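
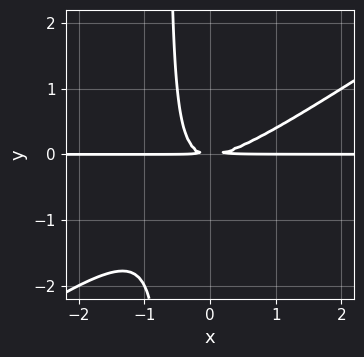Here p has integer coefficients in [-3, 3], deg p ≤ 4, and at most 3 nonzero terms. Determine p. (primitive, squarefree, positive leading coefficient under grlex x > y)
First, the degree is 3 — a generic line meets the curve in up to 3 points.
Then, reading off the gridlines: the visible x-axis segment lies entirely on the curve.
Finally, assembling these constraints gives the stated polynomial.

2*x^2*y - 3*x*y^2 - 2*y^2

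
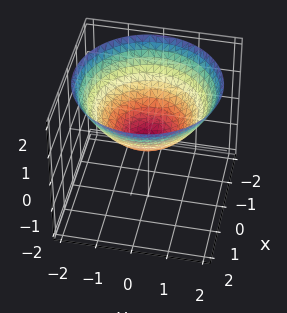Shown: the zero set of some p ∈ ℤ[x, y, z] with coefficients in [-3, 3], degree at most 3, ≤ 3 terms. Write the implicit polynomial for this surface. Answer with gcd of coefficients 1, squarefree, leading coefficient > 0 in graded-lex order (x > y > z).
x^2 + y^2 - 2*z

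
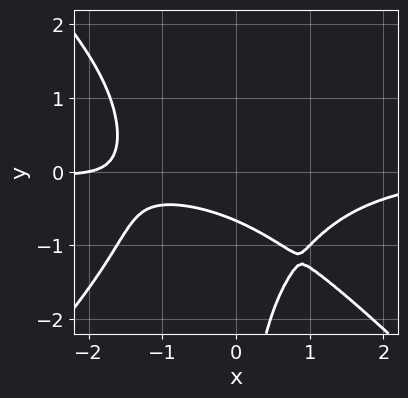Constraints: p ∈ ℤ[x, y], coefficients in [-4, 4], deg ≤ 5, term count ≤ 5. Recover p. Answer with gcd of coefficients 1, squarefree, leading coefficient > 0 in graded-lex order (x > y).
(a) The degree is 4 — the shape is more complex than any degree-3 curve.
(b) Checking where it meets the axes: one x-axis crossing is at x = -2.
(c) Together with the visible shape, these determine p as stated.

x^3*y - x*y^3 + x + 3*y + 2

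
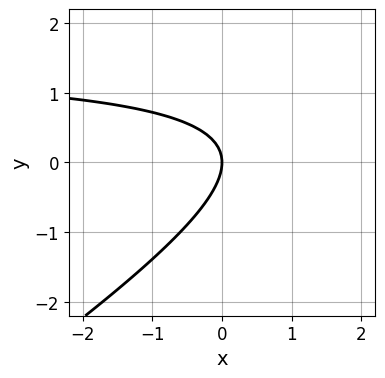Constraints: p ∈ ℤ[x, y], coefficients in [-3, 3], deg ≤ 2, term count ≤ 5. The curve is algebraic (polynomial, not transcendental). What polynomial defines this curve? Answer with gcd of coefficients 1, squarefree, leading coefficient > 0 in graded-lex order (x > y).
2*x*y - 3*y^2 - 3*x

Degree: no degree-1 curve has this shape, so deg p = 2.
From the axis intercepts and sections: it crosses the y-axis at the gridline y = 0; it crosses the x-axis at the gridline x = 0.
Fitting integer coefficients to these (and the overall shape) gives p.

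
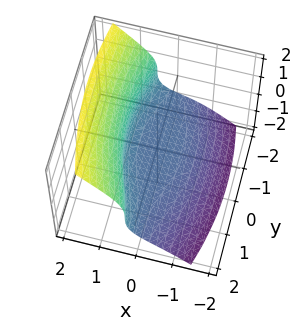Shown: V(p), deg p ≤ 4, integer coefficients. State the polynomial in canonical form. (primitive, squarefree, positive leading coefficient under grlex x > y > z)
The degree is 3 — a generic line meets the surface in up to 3 points.
Observable constraints: it meets the z-axis at z = -1 (among the integer gridlines); no y-intercept at any integer in the box.
Solving for integer coefficients yields p as stated.

3*x^3 + x*y^2 - 2*z^3 + x*y - 2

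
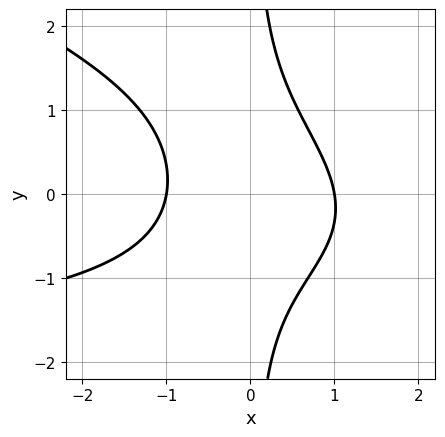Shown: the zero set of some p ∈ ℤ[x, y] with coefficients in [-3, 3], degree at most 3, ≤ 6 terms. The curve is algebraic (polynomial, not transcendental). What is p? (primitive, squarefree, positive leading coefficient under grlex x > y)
(a) The degree is 3 — the shape is more complex than any degree-2 curve.
(b) Checking where it meets the axes: among the integer gridlines, it crosses the x-axis at x ∈ {-1, 1}; it misses every integer gridline on the y-axis.
(c) Fitting integer coefficients to these (and the overall shape) gives p.

x^2*y + 3*x*y^2 + 3*x^2 - 3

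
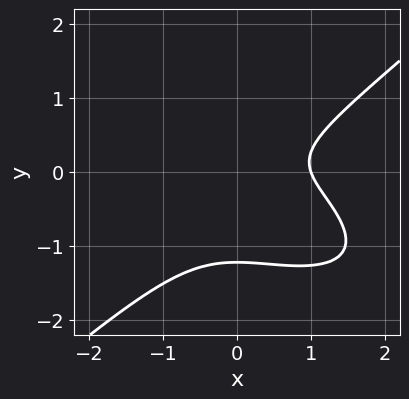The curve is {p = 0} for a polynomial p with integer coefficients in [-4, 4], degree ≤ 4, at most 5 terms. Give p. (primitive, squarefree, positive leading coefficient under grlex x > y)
x^3 + x^2*y - 3*y^3 - 3*y^2 - 1

(a) deg p = 3. No degree-2 curve has this shape.
(b) Against the integer gridlines: it crosses the x-axis at the gridline x = 1.
(c) These observations pin down the coefficients.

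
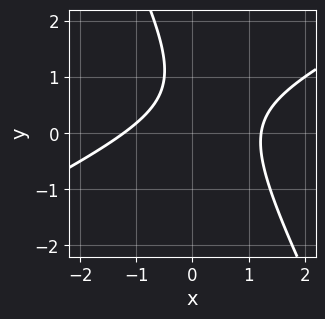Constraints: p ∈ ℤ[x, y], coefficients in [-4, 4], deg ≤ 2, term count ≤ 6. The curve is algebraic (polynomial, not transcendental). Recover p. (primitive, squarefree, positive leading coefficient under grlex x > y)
2*x^2 - 3*x*y - 2*y^2 + 3*y - 3

deg p = 2.
Against the integer gridlines: the curve avoids every integer y-axis point in the box.
Putting this together gives p.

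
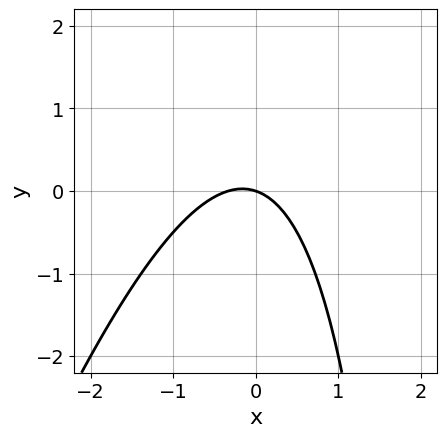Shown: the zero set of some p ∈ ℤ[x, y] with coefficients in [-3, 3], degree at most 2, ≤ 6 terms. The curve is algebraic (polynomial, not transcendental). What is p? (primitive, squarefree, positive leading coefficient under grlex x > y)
1. The degree is 2 — no degree-1 curve has this shape.
2. Observable constraints: one x-axis crossing is at x = 0; it meets the y-axis at y = 0 (among the integer gridlines).
3. These observations pin down the coefficients.

3*x^2 - x*y + x + 3*y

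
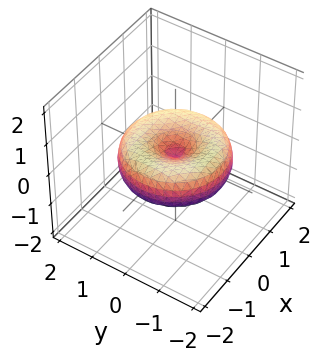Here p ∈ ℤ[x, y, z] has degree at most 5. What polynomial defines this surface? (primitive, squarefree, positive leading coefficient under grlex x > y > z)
x^4 + 2*x^2*y^2 + y^4 - 2*x^2 - 2*y^2 + 3*z^2

1. deg p = 4. No degree-3 surface has this shape.
2. By symmetry, every cross-section ⟂ z is a circle, so x, y appear only via x² + y².
3. Checking where it meets the axes: one x-axis crossing is at x = 0; one z-axis crossing is at z = 0; a circular section at z = 0 has radius between 1 and 2; it crosses the y-axis at the gridline y = 0.
4. Fitting integer coefficients to these (and the overall shape) gives p.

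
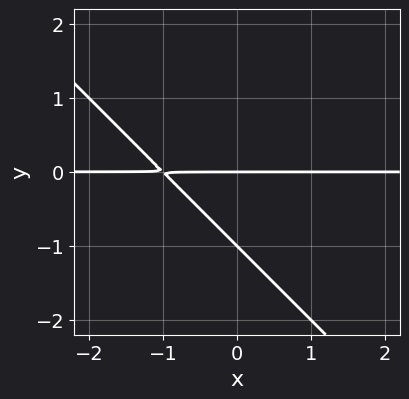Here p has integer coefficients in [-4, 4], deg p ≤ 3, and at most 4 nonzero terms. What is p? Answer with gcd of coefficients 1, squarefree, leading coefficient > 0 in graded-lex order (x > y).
x*y + y^2 + y

1. Degree: no degree-1 curve has this shape, so deg p = 2.
2. Checking where it meets the axes: the visible x-axis segment lies entirely on the curve; among the integer gridlines, it crosses the y-axis at y ∈ {-1, 0}.
3. Solving for integer coefficients yields p as stated.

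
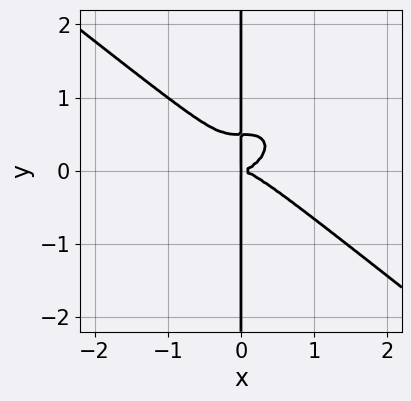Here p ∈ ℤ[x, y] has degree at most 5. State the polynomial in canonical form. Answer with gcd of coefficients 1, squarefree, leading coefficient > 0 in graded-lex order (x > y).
1. Degree: no degree-3 curve has this shape, so deg p = 4.
2. Reading off the gridlines: the visible y-axis segment lies entirely on the curve.
3. Assembling these constraints gives the stated polynomial.

x^4 + 2*x*y^3 - x*y^2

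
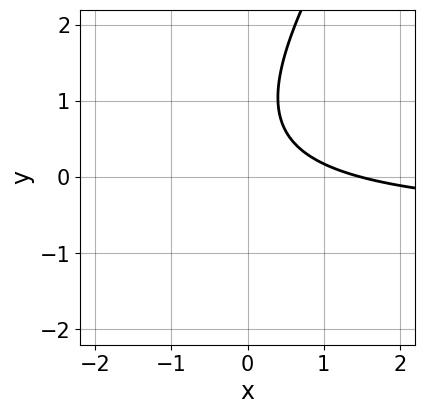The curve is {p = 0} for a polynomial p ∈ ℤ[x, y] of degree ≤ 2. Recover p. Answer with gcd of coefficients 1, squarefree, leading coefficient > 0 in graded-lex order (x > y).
3*x*y - 2*y^2 + 2*x + 3*y - 3

(a) The degree is 2 — the shape is more complex than any degree-1 curve.
(b) Reading off the gridlines: no y-intercept at any integer in the box.
(c) Assembling these constraints gives the stated polynomial.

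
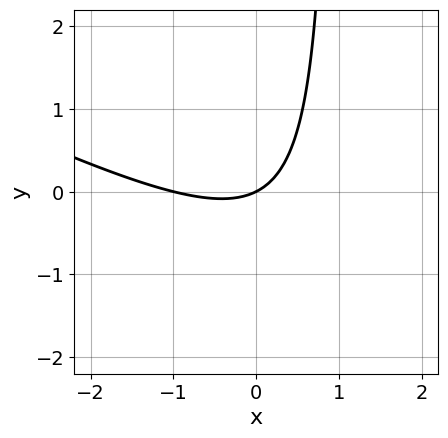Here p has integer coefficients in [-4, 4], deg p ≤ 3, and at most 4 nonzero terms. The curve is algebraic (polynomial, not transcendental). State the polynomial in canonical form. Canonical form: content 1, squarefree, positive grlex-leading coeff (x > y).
x^2 + 2*x*y + x - 2*y

(a) Degree: no degree-1 curve has this shape, so deg p = 2.
(b) Against the integer gridlines: among the integer gridlines, it crosses the x-axis at x ∈ {-1, 0}; it meets the y-axis at y = 0 (among the integer gridlines).
(c) Together with the visible shape, these determine p as stated.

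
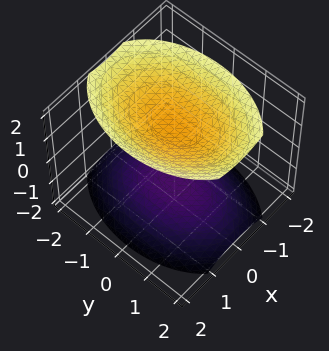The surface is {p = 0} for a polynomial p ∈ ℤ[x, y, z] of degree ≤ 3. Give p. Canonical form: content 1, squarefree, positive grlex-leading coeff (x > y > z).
First, I count 2 distinct pieces. They look like related sheets of one shape, so recover p as a whole.
Then, the degree is 2 — two sheets facing apart; a quadric.
Then, symmetries: it's symmetric under z → −z, forcing even powers of z; mirror symmetry x ↦ −x ⇒ only even powers of x; the y ↦ −y reflection is a symmetry, so y appears only in even powers.
Then, from the visible intercepts: it misses every integer gridline on the y-axis; the surface avoids every integer x-axis point in the box.
Finally, fitting integer coefficients to these (and the overall shape) gives p.

2*x^2 + y^2 - 2*z^2 + 3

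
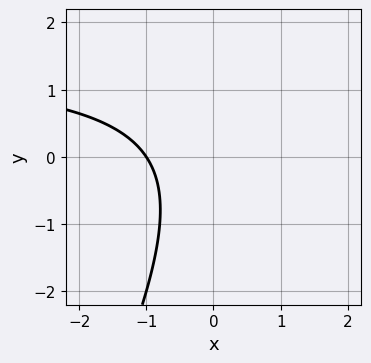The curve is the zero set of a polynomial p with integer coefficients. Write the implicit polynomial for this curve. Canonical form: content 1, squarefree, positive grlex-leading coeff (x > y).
2*x*y - y^2 - 3*x - 3

1. The degree is 2 — a generic line meets the curve in up to 2 points.
2. From the axis intercepts and sections: no y-intercept at any integer in the box; it crosses the x-axis at the gridline x = -1.
3. Assembling these constraints gives the stated polynomial.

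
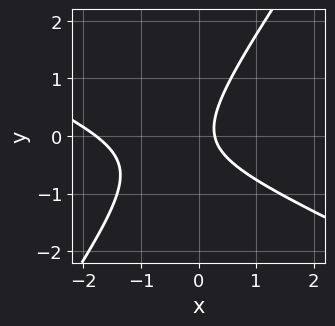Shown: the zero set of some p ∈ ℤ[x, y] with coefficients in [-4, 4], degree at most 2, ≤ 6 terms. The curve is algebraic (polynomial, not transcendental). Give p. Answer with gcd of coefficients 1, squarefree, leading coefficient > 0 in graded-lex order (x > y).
2*x^2 + 3*x*y - 3*y^2 + 3*x - 1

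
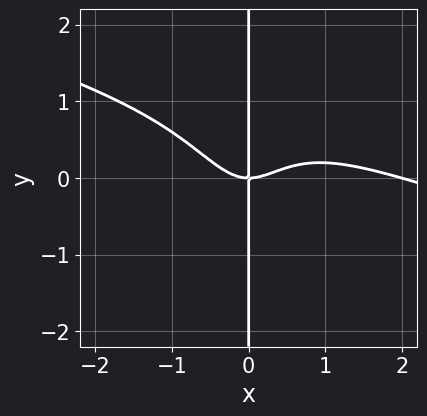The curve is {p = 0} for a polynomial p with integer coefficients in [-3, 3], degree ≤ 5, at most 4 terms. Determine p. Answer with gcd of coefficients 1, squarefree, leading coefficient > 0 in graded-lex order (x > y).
x^4 + 3*x^3*y - 2*x^3 + 2*x*y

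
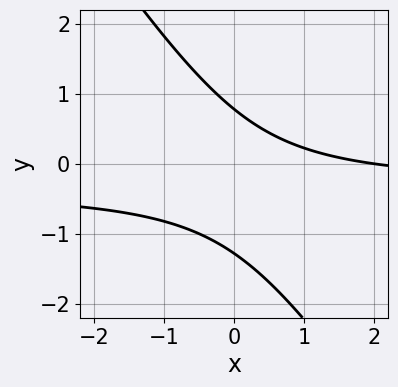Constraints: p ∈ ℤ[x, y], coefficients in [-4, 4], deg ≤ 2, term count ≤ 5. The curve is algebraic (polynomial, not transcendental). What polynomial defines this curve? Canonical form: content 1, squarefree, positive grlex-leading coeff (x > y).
3*x*y + 2*y^2 + x + y - 2

First, the degree is 2 — no degree-1 curve has this shape.
Then, from the visible intercepts: one x-axis crossing is at x = 2.
Finally, putting this together gives p.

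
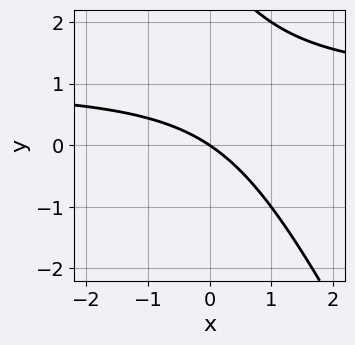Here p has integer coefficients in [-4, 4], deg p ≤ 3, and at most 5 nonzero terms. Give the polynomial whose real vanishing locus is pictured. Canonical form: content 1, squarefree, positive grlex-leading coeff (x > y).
1. Degree: the shape is more complex than any degree-1 curve, so deg p = 2.
2. Against the integer gridlines: one x-axis crossing is at x = 0; it meets the y-axis at y = 0 (among the integer gridlines).
3. Fitting integer coefficients to these (and the overall shape) gives p.

2*x*y + y^2 - 2*x - 3*y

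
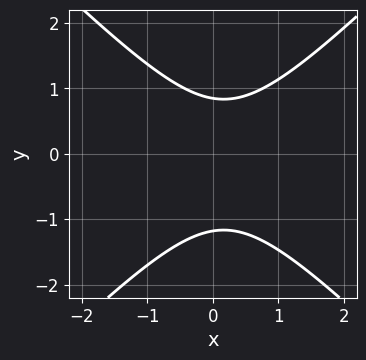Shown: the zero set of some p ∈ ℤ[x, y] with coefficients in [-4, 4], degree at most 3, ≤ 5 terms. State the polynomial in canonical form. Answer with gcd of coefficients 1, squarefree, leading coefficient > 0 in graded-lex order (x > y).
3*x^2 - 3*y^2 - x - y + 3

(a) deg p = 2. A generic line meets the curve in up to 2 points.
(b) Against the integer gridlines: it misses every integer gridline on the x-axis.
(c) Solving for integer coefficients yields p as stated.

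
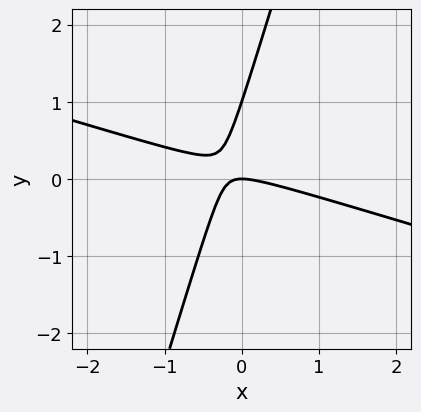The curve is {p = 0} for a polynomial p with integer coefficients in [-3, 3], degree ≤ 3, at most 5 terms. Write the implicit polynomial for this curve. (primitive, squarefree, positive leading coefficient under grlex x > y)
The degree is 2 — the shape is more complex than any degree-1 curve.
Reading off the gridlines: among the integer gridlines, it crosses the y-axis at y ∈ {0, 1}; it meets the x-axis at x = 0 (among the integer gridlines).
Fitting integer coefficients to these (and the overall shape) gives p.

x^2 + 3*x*y - y^2 + y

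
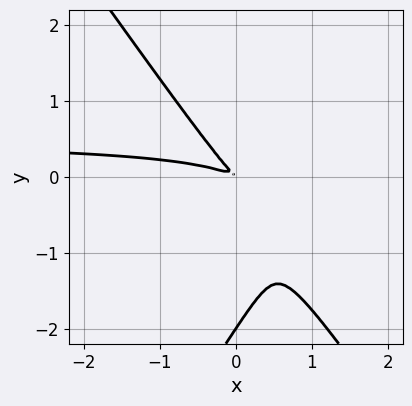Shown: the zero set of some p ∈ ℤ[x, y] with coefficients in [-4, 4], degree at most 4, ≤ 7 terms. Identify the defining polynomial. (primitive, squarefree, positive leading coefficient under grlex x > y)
2*x^2*y - y^3 - x^2 - 3*x*y - 2*y^2

(a) deg p = 3. No degree-2 curve has this shape.
(b) Reading off the gridlines: it crosses the y-axis at the gridline y = -2.
(c) Assembling these constraints gives the stated polynomial.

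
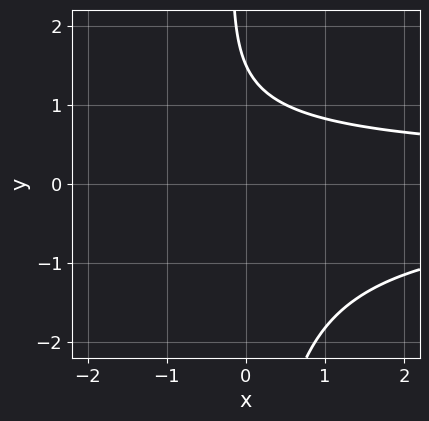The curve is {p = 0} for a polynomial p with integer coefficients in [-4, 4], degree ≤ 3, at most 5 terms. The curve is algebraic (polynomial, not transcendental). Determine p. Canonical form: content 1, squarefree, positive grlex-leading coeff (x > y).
First, degree: the shape is more complex than any degree-2 curve, so deg p = 3.
Then, reading off the gridlines: the curve avoids every integer x-axis point in the box.
Finally, solving for integer coefficients yields p as stated.

2*x*y^2 + 2*y - 3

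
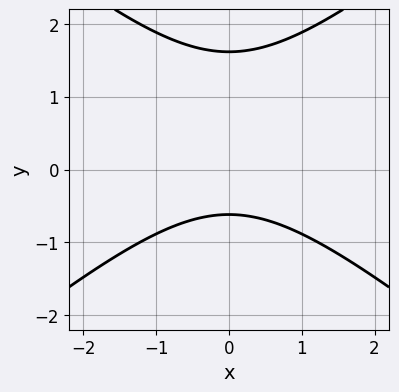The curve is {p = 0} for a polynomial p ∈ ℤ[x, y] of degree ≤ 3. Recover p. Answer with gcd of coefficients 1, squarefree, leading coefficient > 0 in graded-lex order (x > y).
2*x^2 - 3*y^2 + 3*y + 3

First, deg p = 2. No degree-1 curve has this shape.
Then, symmetries: the x ↦ −x reflection is a symmetry, so x appears only in even powers.
Next, against the integer gridlines: the curve avoids every integer x-axis point in the box.
Finally, fitting integer coefficients to these (and the overall shape) gives p.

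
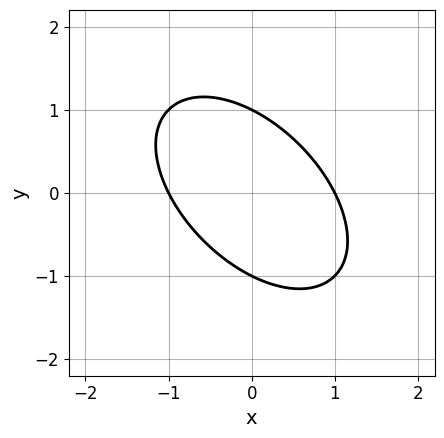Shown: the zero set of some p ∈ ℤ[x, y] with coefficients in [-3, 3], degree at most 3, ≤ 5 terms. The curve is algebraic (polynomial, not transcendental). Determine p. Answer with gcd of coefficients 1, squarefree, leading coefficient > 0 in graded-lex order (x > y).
1. The degree is 2 — a generic line meets the curve in up to 2 points.
2. From the visible intercepts: among the integer gridlines, it crosses the x-axis at x ∈ {-1, 1}; the y-axis gridline crossings are at y ∈ {-1, 1}.
3. These observations pin down the coefficients.

x^2 + x*y + y^2 - 1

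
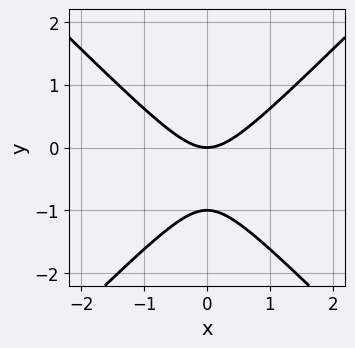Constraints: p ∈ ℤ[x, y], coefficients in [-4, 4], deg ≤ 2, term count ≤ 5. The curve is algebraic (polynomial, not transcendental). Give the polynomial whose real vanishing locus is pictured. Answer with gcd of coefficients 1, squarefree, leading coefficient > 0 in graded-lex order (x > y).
First, deg p = 2. The shape is more complex than any degree-1 curve.
Next, symmetries: it's symmetric under x → −x, forcing even powers of x.
Next, from the axis intercepts and sections: it meets the x-axis at x = 0 (among the integer gridlines); among the integer gridlines, it crosses the y-axis at y ∈ {-1, 0}.
Finally, assembling these constraints gives the stated polynomial.

x^2 - y^2 - y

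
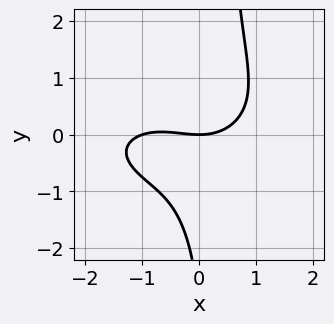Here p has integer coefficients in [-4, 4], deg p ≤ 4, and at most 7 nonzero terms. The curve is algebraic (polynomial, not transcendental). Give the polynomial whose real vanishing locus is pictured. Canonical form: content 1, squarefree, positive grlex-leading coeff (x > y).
(a) The degree is 3 — the shape is more complex than any degree-2 curve.
(b) Against the integer gridlines: it meets the y-axis at y = 0 (among the integer gridlines); among the integer gridlines, it crosses the x-axis at x ∈ {-1, 0}.
(c) Fitting integer coefficients to these (and the overall shape) gives p.

x^3 + 3*x*y^2 + x^2 - y^2 - 3*y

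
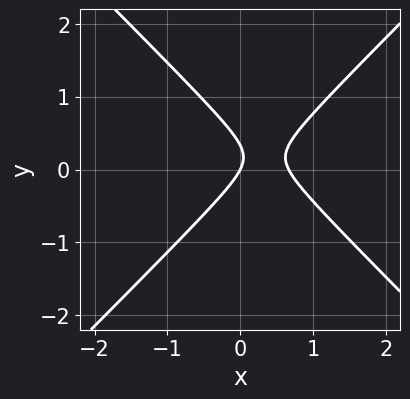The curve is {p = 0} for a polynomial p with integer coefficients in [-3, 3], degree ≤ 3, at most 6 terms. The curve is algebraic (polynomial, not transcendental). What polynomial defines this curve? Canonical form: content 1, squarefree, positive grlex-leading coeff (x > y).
(a) Degree: no degree-1 curve has this shape, so deg p = 2.
(b) Checking where it meets the axes: one y-axis crossing is at y = 0; it crosses the x-axis at the gridline x = 0.
(c) These observations pin down the coefficients.

3*x^2 - 3*y^2 - 2*x + y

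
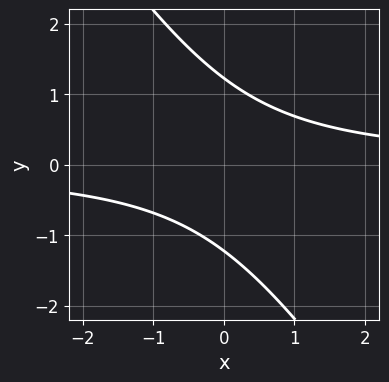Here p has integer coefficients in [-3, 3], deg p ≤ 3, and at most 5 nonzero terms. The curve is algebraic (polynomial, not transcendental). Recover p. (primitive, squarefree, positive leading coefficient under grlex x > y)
(a) The degree is 2 — a generic line meets the curve in up to 2 points.
(b) From the visible intercepts: the curve avoids every integer x-axis point in the box.
(c) The integer polynomial consistent with all of this is the stated p.

3*x*y + 2*y^2 - 3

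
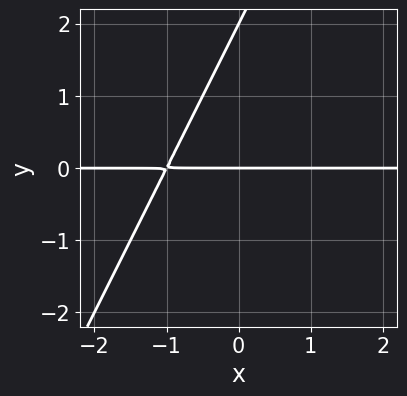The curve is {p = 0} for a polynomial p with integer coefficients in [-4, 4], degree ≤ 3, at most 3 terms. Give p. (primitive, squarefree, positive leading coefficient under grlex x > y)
2*x*y - y^2 + 2*y

1. The degree is 2 — no degree-1 curve has this shape.
2. Checking where it meets the axes: the y-axis gridline crossings are at y ∈ {0, 2}; every point of the x-axis in the box is on the curve.
3. These observations pin down the coefficients.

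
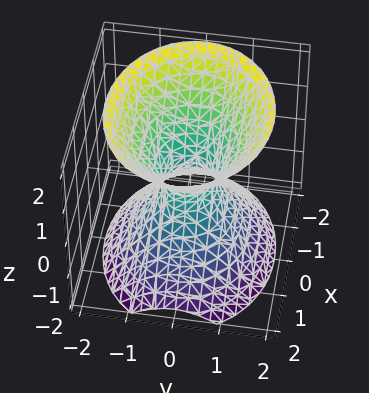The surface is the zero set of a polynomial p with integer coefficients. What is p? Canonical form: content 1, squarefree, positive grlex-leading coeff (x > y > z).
1. The degree is 2 — one connected sheet with a waist; a quadric.
2. Symmetries: the x ↦ −x reflection is a symmetry, so x appears only in even powers; the z ↦ −z reflection is a symmetry, so z appears only in even powers; it's symmetric under y → −y, forcing even powers of y.
3. Reading off the gridlines: no z-intercept at any integer in the box.
4. The integer polynomial consistent with all of this is the stated p.

2*x^2 + 3*y^2 - 2*z^2 - 1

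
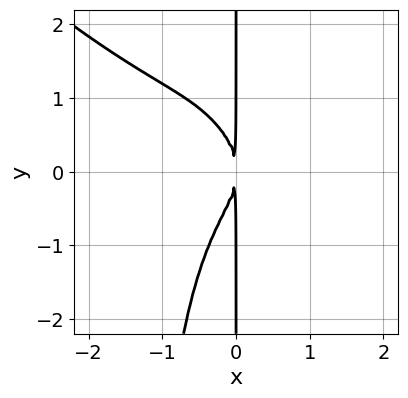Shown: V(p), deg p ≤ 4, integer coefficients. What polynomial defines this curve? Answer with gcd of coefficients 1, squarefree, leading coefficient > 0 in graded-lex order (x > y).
First, the degree is 4 — no degree-3 curve has this shape.
Next, against the integer gridlines: every point of the y-axis in the box is on the curve.
Finally, fitting integer coefficients to these (and the overall shape) gives p.

2*x^4 + 3*x^3*y + x^2*y^2 + 2*x*y^2 + 3*x^2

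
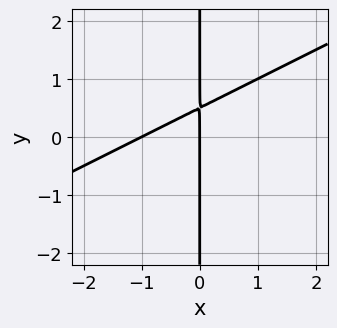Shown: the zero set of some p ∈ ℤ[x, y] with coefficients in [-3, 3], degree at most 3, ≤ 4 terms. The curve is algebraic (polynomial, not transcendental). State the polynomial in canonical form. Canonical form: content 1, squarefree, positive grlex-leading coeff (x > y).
x^2 - 2*x*y + x

(a) The degree is 2 — the shape is more complex than any degree-1 curve.
(b) Against the integer gridlines: the visible y-axis segment lies entirely on the curve; the x-axis gridline crossings are at x ∈ {-1, 0}.
(c) Putting this together gives p.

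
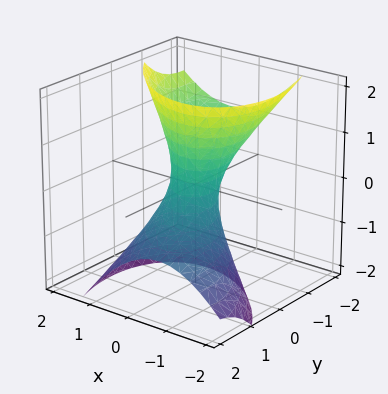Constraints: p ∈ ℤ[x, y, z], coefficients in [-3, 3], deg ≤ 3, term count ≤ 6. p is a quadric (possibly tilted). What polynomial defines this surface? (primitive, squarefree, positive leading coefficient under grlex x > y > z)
The degree is 2 — the shape is more complex than any degree-1 surface.
Observable constraints: no z-intercept at any integer in the box.
Fitting integer coefficients to these (and the overall shape) gives p.

3*x^2 + 2*x*y + 2*y^2 + 3*y*z - z^2 - 1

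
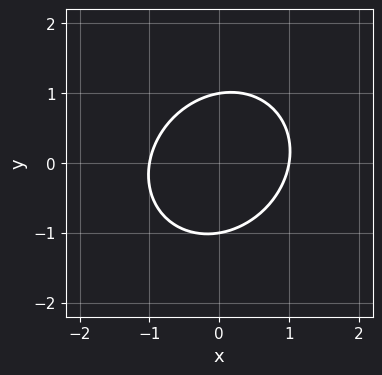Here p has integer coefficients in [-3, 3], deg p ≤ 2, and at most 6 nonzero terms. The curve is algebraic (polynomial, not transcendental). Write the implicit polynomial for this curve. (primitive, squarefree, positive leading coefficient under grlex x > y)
3*x^2 - x*y + 3*y^2 - 3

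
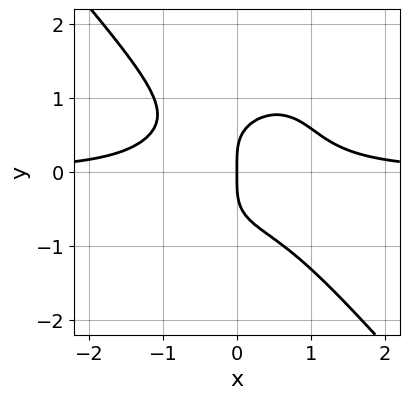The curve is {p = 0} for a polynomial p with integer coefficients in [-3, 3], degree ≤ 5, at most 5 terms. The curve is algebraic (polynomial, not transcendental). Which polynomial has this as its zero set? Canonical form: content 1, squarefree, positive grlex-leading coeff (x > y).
3*x^3*y + 2*y^4 - 2*x

First, degree: the shape is more complex than any degree-3 curve, so deg p = 4.
Then, from the axis intercepts and sections: it meets the x-axis at x = 0 (among the integer gridlines); it crosses the y-axis at the gridline y = 0.
Finally, the integer polynomial consistent with all of this is the stated p.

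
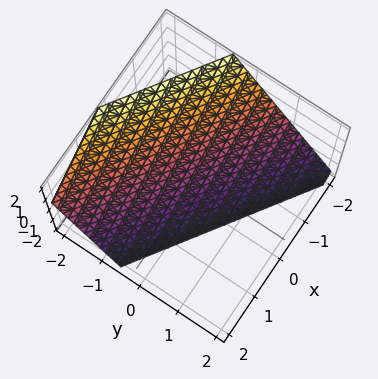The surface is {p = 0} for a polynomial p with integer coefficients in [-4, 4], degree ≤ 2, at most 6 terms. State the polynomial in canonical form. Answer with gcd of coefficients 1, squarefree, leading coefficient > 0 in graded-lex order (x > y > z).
2*x + 3*y + 2*z + 2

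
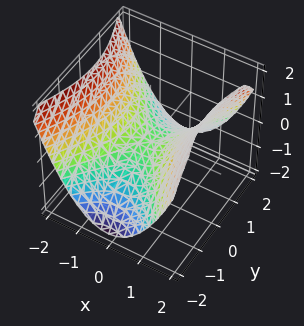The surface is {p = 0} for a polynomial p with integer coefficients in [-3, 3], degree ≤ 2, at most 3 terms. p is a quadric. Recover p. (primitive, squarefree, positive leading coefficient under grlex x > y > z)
2*x^2 - y^2 - 3*z

First, degree: a saddle surface; a quadric, so deg p = 2.
Then, symmetries: the y ↦ −y reflection is a symmetry, so y appears only in even powers; it's symmetric under x → −x, forcing even powers of x.
Next, against the integer gridlines: one y-axis crossing is at y = 0; one z-axis crossing is at z = 0; it meets the x-axis at x = 0 (among the integer gridlines).
Finally, assembling these constraints gives the stated polynomial.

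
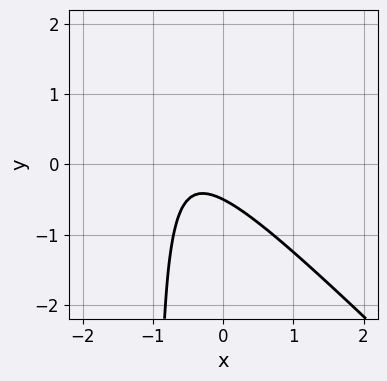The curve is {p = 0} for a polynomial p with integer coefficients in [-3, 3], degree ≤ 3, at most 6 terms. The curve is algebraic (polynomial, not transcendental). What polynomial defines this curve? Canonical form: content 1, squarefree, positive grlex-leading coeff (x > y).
2*x^2 + 2*x*y + 2*x + 2*y + 1

The degree is 2 — the shape is more complex than any degree-1 curve.
From the axis intercepts and sections: no x-intercept at any integer in the box.
These observations pin down the coefficients.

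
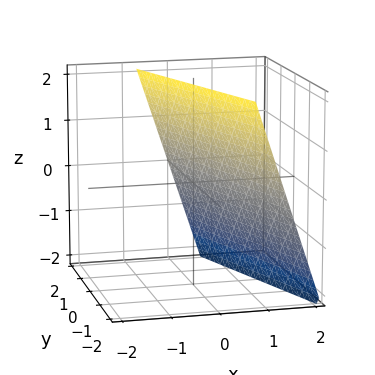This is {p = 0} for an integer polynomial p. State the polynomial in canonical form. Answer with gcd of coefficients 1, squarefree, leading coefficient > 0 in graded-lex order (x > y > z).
First, the degree is 1 — the surface is flat (a plane).
Next, reading off the gridlines: it meets the z-axis at z = 2 (among the integer gridlines); one y-axis crossing is at y = 2.
Finally, assembling these constraints gives the stated polynomial.

3*x + y + z - 2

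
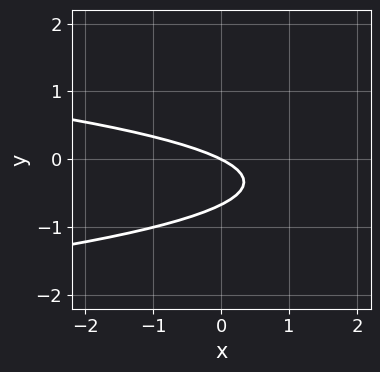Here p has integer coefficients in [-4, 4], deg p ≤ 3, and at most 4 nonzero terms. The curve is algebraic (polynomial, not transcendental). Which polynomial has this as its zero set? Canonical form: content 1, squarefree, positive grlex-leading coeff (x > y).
1. deg p = 2. The shape is more complex than any degree-1 curve.
2. Checking where it meets the axes: it meets the y-axis at y = 0 (among the integer gridlines); it meets the x-axis at x = 0 (among the integer gridlines).
3. Assembling these constraints gives the stated polynomial.

3*y^2 + x + 2*y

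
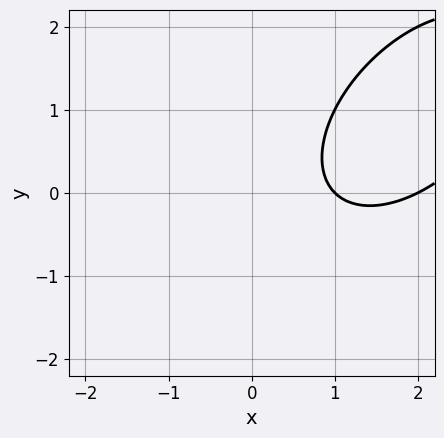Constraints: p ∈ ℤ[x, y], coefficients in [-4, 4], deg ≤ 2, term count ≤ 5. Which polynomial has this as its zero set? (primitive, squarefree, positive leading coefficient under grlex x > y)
1. Degree: the shape is more complex than any degree-1 curve, so deg p = 2.
2. From the axis intercepts and sections: the curve avoids every integer y-axis point in the box; the x-axis gridline crossings are at x ∈ {1, 2}.
3. Matching integer coefficients to the picture gives p.

x^2 - x*y + y^2 - 3*x + 2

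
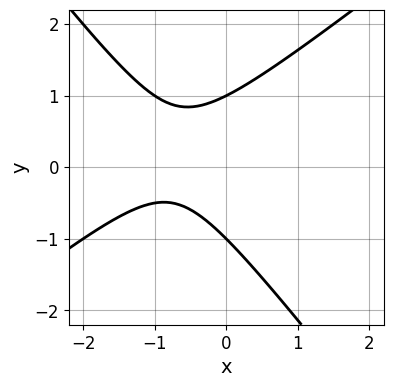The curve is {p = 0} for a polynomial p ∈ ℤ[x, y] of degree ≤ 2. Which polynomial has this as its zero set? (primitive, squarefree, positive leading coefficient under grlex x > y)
2*x^2 - x*y - 2*y^2 + 3*x + 2

Degree: the shape is more complex than any degree-1 curve, so deg p = 2.
From the axis intercepts and sections: the curve avoids every integer x-axis point in the box; among the integer gridlines, it crosses the y-axis at y ∈ {-1, 1}.
Solving for integer coefficients yields p as stated.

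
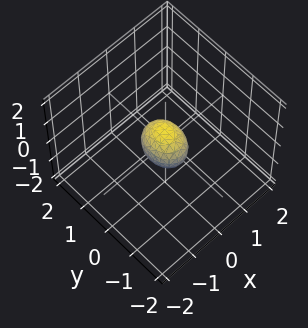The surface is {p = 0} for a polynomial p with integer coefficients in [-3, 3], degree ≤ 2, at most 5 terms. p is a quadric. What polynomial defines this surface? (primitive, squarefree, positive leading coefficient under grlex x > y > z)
3*x^2 + 2*y^2 + 2*z^2 - 1

First, the degree is 2 — bounded and convex; a quadric.
Then, symmetries: mirror symmetry x ↦ −x ⇒ only even powers of x; the y ↦ −y reflection is a symmetry, so y appears only in even powers; the z ↦ −z reflection is a symmetry, so z appears only in even powers.
Finally, matching integer coefficients to the picture gives p.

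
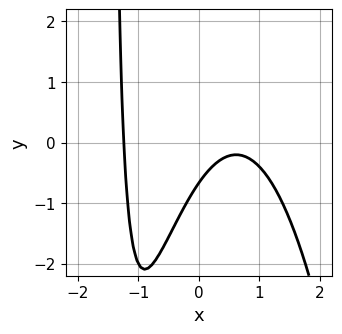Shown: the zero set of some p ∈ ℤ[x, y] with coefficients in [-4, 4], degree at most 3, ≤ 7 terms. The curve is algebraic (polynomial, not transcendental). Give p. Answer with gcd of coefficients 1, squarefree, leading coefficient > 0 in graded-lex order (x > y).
3*x^3 + 2*x*y - 3*x + 3*y + 2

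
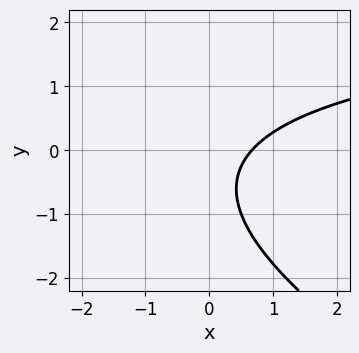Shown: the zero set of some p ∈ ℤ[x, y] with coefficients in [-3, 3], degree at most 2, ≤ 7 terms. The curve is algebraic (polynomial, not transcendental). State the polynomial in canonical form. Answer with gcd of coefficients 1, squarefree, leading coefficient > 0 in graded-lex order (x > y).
(a) The degree is 2 — a generic line meets the curve in up to 2 points.
(b) Against the integer gridlines: the curve avoids every integer y-axis point in the box.
(c) Putting this together gives p.

x*y + 2*y^2 - 3*x + 2*y + 2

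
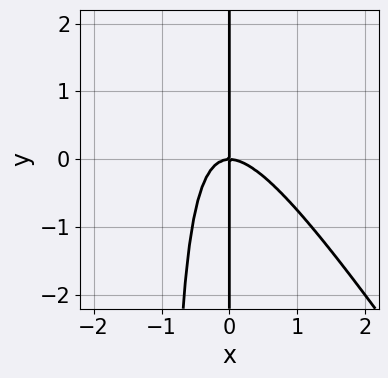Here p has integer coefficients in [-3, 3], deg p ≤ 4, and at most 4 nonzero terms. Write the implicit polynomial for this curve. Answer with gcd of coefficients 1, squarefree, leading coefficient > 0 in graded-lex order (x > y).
First, deg p = 3. The shape is more complex than any degree-2 curve.
Next, from the visible intercepts: the visible y-axis segment lies entirely on the curve; it crosses the x-axis at the gridline x = 0.
Finally, putting this together gives p.

3*x^3 + 2*x^2*y + 2*x*y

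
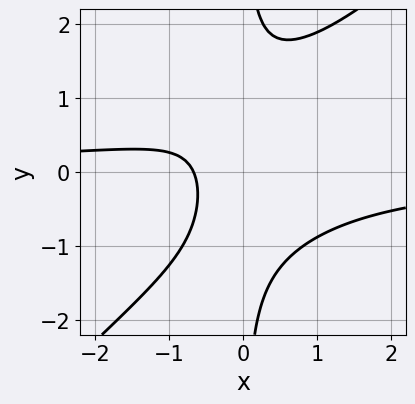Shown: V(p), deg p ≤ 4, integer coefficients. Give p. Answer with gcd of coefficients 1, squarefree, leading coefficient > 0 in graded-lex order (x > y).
3*x^2*y - 3*x*y^2 + 3*x + 2

(a) Degree: a generic line meets the curve in up to 3 points, so deg p = 3.
(b) Against the integer gridlines: it misses every integer gridline on the y-axis.
(c) Solving for integer coefficients yields p as stated.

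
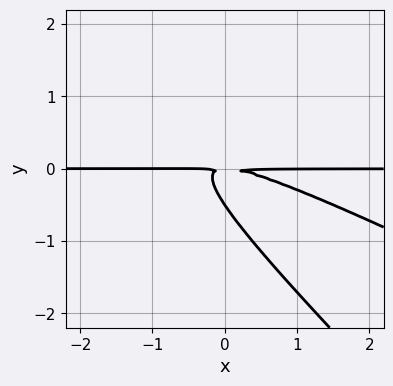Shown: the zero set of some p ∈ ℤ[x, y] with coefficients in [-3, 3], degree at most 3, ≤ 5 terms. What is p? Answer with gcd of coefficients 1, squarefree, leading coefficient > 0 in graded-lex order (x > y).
1. deg p = 3.
2. From the axis intercepts and sections: every point of the x-axis in the box is on the curve.
3. Solving for integer coefficients yields p as stated.

x^2*y + 3*x*y^2 + 2*y^3 + y^2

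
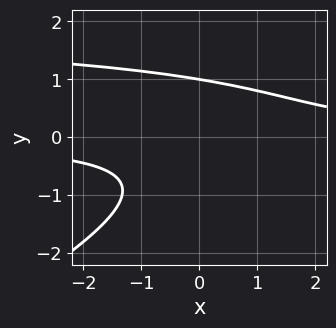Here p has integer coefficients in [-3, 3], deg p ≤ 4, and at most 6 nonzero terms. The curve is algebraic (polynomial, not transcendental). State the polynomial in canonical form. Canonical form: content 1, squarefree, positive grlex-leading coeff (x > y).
(a) deg p = 3.
(b) Checking where it meets the axes: it crosses the y-axis at the gridline y = 1; the curve avoids every integer x-axis point in the box.
(c) Together with the visible shape, these determine p as stated.

x*y^2 - 2*y^3 - 2*x*y + 2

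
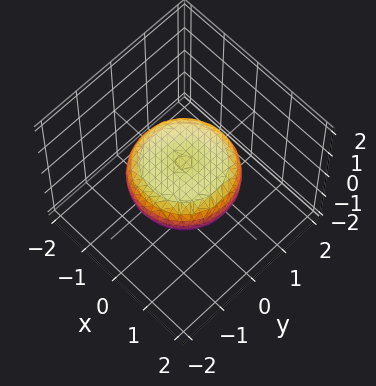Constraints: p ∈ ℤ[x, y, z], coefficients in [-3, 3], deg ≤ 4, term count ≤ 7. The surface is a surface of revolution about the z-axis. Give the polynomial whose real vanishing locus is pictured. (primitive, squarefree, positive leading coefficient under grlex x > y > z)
1. Degree: a generic line meets the surface in up to 4 points, so deg p = 4.
2. Symmetries: the surface is invariant under rotation about z: p = q(x² + y², z).
3. From the axis intercepts and sections: a circular section at z = 0 has radius between 1 and 2.
4. These observations pin down the coefficients.

x^4 + 2*x^2*y^2 + y^4 - x^2 - y^2 + 3*z^2 - 1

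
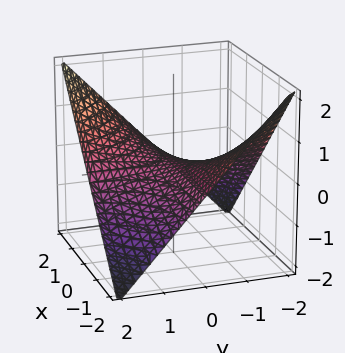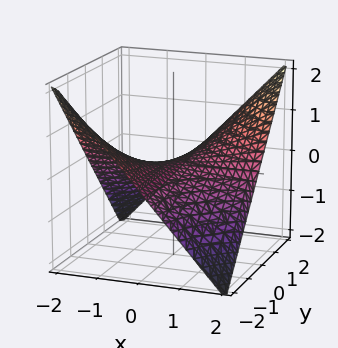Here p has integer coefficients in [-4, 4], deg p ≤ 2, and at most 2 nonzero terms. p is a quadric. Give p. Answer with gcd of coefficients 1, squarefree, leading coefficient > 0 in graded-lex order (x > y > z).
The degree is 2 — a saddle surface; a quadric.
Checking where it meets the axes: the visible y-axis segment lies entirely on the surface; every point of the x-axis in the box is on the surface; it crosses the z-axis at the gridline z = 0.
These observations pin down the coefficients.

x*y - 2*z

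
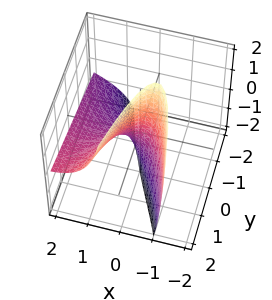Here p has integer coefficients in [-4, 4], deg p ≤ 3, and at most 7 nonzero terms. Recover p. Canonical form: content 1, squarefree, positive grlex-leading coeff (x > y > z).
x^3 - 2*x^2*z - 3*x^2 - 3*x*z + 3*y

deg p = 3. A generic line meets the surface in up to 3 points.
Checking where it meets the axes: it meets the y-axis at y = 0 (among the integer gridlines); one x-axis crossing is at x = 0; every point of the z-axis in the box is on the surface.
Fitting integer coefficients to these (and the overall shape) gives p.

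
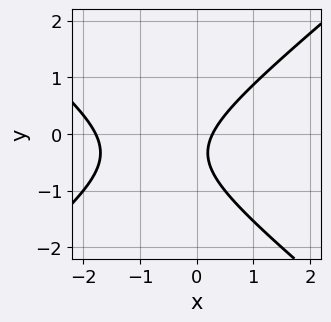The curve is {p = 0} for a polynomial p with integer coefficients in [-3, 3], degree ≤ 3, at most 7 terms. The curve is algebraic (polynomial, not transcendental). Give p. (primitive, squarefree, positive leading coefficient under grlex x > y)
2*x^2 - 3*y^2 + 3*x - 2*y - 1

1. Degree: the shape is more complex than any degree-1 curve, so deg p = 2.
2. Reading off the gridlines: no y-intercept at any integer in the box.
3. These observations pin down the coefficients.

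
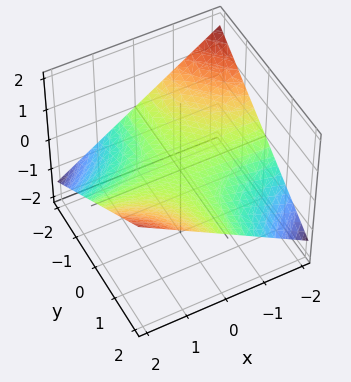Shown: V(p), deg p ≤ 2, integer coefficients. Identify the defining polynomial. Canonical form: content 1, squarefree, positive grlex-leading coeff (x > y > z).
Degree: a saddle surface; a quadric, so deg p = 2.
Reading off the gridlines: the visible x-axis segment lies entirely on the surface; the visible y-axis segment lies entirely on the surface; one z-axis crossing is at z = 0.
Putting this together gives p.

x*y - 3*z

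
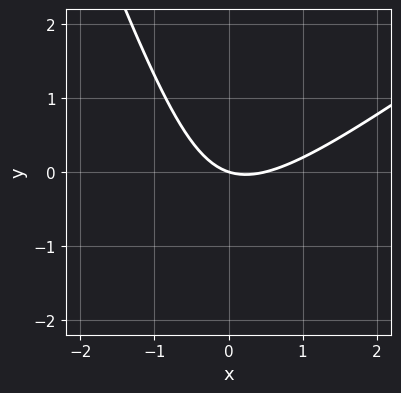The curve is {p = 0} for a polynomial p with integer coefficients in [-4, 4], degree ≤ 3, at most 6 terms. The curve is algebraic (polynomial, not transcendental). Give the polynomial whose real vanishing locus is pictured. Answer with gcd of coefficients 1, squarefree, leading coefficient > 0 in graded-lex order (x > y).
First, degree: the shape is more complex than any degree-1 curve, so deg p = 2.
Next, from the visible intercepts: it meets the y-axis at y = 0 (among the integer gridlines); it meets the x-axis at x = 0 (among the integer gridlines).
Finally, matching integer coefficients to the picture gives p.

2*x^2 - 2*x*y - y^2 - x - 3*y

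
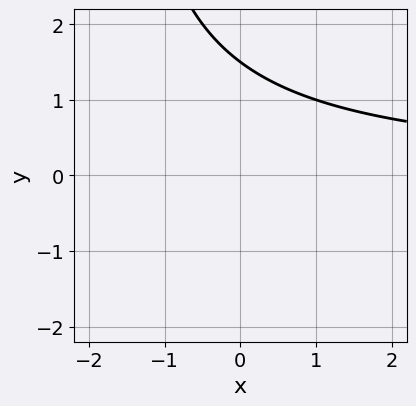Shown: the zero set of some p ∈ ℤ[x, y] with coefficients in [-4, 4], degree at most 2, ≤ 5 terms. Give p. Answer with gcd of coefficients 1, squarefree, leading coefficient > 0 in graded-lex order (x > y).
(a) The degree is 2 — a generic line meets the curve in up to 2 points.
(b) From the axis intercepts and sections: no x-intercept at any integer in the box.
(c) Together with the visible shape, these determine p as stated.

x*y + 2*y - 3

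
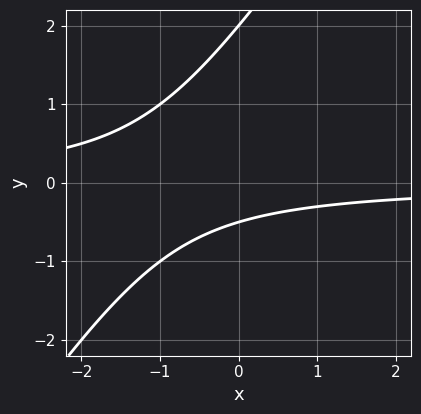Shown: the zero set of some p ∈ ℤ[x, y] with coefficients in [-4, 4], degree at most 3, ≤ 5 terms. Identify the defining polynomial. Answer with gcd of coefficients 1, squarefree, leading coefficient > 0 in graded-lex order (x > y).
The degree is 2 — a generic line meets the curve in up to 2 points.
From the axis intercepts and sections: the curve avoids every integer x-axis point in the box; one y-axis crossing is at y = 2.
These observations pin down the coefficients.

3*x*y - 2*y^2 + 3*y + 2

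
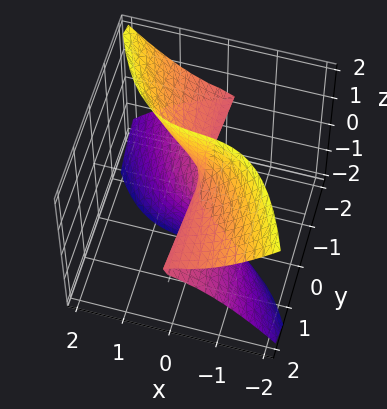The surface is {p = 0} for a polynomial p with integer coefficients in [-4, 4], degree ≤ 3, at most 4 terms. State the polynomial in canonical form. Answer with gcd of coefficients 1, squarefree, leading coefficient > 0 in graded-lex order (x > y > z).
2*x^3 + 3*y*z^2 - y*z + x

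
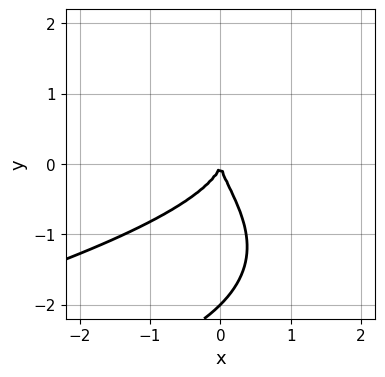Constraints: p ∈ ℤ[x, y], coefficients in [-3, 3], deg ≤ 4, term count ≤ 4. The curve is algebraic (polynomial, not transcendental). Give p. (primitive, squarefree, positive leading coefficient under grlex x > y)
(a) deg p = 4. A generic line meets the curve in up to 4 points.
(b) Against the integer gridlines: among the integer gridlines, it crosses the y-axis at y ∈ {-2, 0}; one x-axis crossing is at x = 0.
(c) Solving for integer coefficients yields p as stated.

y^4 + 2*x*y^2 + 2*y^3 + 2*x^2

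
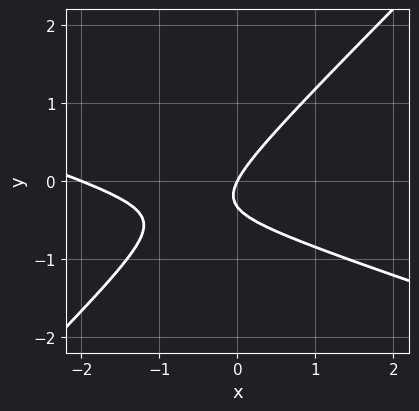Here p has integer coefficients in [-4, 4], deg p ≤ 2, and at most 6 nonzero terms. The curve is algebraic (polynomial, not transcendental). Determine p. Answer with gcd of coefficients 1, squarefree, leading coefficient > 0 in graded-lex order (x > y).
x^2 + 2*x*y - 3*y^2 + 2*x - y

(a) Degree: the shape is more complex than any degree-1 curve, so deg p = 2.
(b) Observable constraints: among the integer gridlines, it crosses the x-axis at x ∈ {-2, 0}; one y-axis crossing is at y = 0.
(c) The integer polynomial consistent with all of this is the stated p.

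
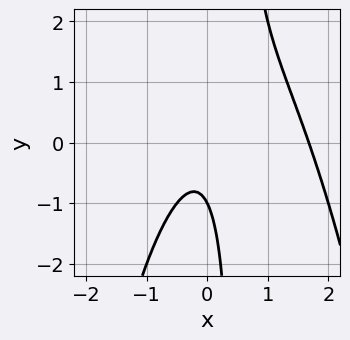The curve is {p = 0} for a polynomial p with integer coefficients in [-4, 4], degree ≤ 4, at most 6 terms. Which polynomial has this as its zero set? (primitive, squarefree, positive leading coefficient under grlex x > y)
First, the degree is 3 — a generic line meets the curve in up to 3 points.
Then, from the axis intercepts and sections: it crosses the y-axis at the gridline y = -1.
Finally, together with the visible shape, these determine p as stated.

2*x^3 - 3*x^2 + 2*x*y - y - 1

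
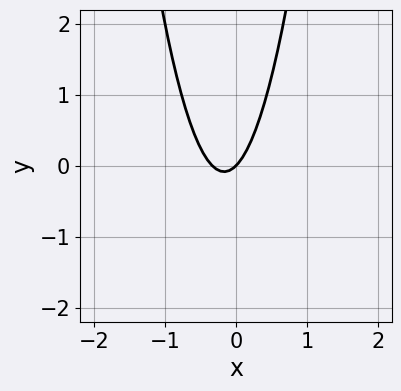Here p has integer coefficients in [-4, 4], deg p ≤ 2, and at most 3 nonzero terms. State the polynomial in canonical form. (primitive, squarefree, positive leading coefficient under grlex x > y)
(a) deg p = 2.
(b) From the axis intercepts and sections: one x-axis crossing is at x = 0; it meets the y-axis at y = 0 (among the integer gridlines).
(c) These observations pin down the coefficients.

3*x^2 + x - y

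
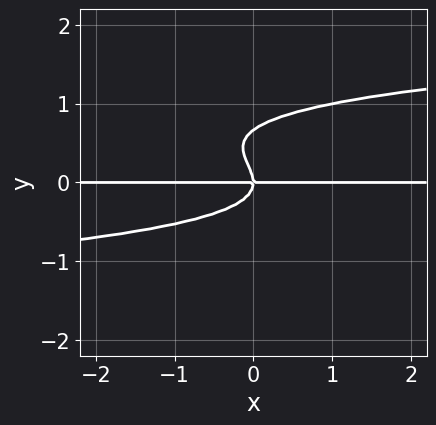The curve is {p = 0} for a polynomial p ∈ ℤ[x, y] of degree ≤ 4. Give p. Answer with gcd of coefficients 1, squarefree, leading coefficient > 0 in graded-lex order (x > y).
3*y^4 - 2*y^3 - x*y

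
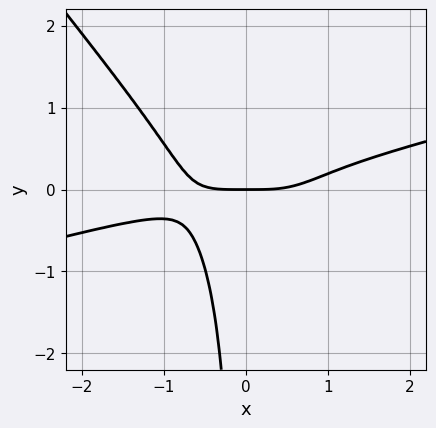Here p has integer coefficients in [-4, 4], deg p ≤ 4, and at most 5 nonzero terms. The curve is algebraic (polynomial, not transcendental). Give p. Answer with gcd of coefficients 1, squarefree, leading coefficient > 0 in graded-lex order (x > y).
x^4 - 3*x^3*y - 3*x^2*y^2 + 2*x*y^2 - 2*y

(a) Degree: a generic line meets the curve in up to 4 points, so deg p = 4.
(b) Checking where it meets the axes: it crosses the y-axis at the gridline y = 0; it crosses the x-axis at the gridline x = 0.
(c) Fitting integer coefficients to these (and the overall shape) gives p.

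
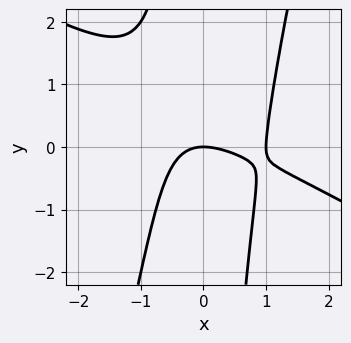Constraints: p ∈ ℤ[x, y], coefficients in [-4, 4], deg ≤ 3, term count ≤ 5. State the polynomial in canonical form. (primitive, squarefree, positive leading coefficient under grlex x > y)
deg p = 3.
Checking where it meets the axes: one y-axis crossing is at y = 0; among the integer gridlines, it crosses the x-axis at x ∈ {0, 1}.
Solving for integer coefficients yields p as stated.

2*x^3 + 3*x^2*y - x*y^2 - 2*x^2 - 3*y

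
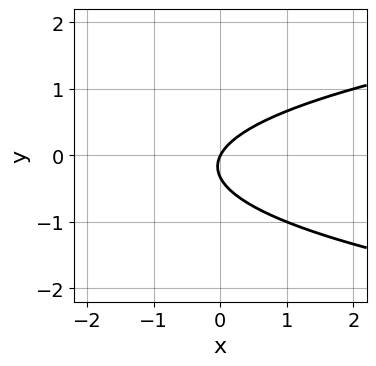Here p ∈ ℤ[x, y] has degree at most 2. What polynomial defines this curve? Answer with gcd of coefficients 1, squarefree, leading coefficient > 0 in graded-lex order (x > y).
3*y^2 - 2*x + y

First, deg p = 2.
Then, from the visible intercepts: it crosses the y-axis at the gridline y = 0; one x-axis crossing is at x = 0.
Finally, together with the visible shape, these determine p as stated.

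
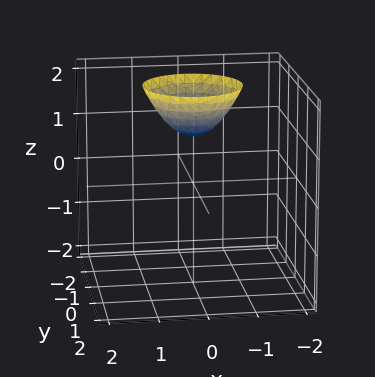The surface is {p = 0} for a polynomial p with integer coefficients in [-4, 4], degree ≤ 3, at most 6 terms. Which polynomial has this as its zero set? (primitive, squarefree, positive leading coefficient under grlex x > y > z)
x^2 + y^2 - z + 1

1. Degree: a generic line meets the surface in up to 2 points, so deg p = 2.
2. Symmetries: the z-axis is an axis of rotation, so x and y enter only as x² + y².
3. From the visible intercepts: one z-axis crossing is at z = 1; it misses every integer gridline on the y-axis; the surface avoids every integer x-axis point in the box; a circular section at z = 2 has radius exactly 1.
4. Solving for integer coefficients yields p as stated.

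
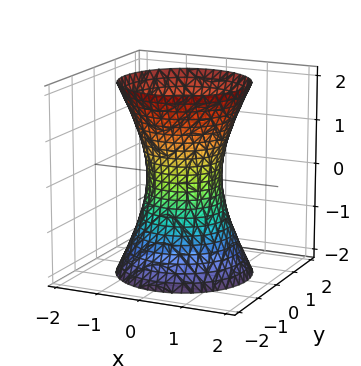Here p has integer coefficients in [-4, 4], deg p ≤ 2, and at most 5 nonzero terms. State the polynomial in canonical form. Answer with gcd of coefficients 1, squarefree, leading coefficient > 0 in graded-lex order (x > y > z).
1. Degree: a generic line meets the surface in up to 2 points, so deg p = 2.
2. Symmetry: the surface is invariant under rotation about z: p = q(x² + y², z).
3. From the visible intercepts: a circular section at z = -2 has radius between 1 and 2; it misses every integer gridline on the z-axis.
4. The integer polynomial consistent with all of this is the stated p.

3*x^2 + 3*y^2 - z^2 - 2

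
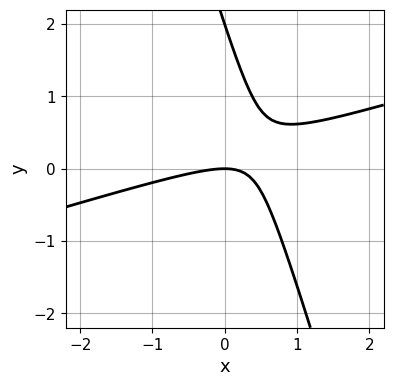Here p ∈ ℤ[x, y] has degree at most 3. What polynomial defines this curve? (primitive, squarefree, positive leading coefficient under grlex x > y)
x^2 - 3*x*y - y^2 + 2*y

First, the degree is 2 — no degree-1 curve has this shape.
Then, against the integer gridlines: it crosses the x-axis at the gridline x = 0; the y-axis gridline crossings are at y ∈ {0, 2}.
Finally, matching integer coefficients to the picture gives p.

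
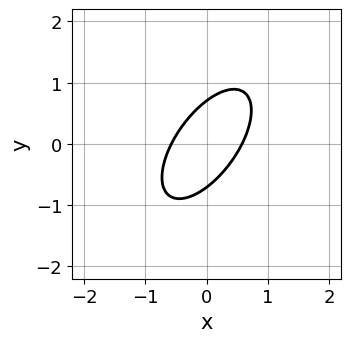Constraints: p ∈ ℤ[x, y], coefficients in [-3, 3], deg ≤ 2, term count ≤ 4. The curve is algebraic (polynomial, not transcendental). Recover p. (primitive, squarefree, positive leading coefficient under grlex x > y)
3*x^2 - 3*x*y + 2*y^2 - 1

(a) deg p = 2. The shape is more complex than any degree-1 curve.
(b) Solving for integer coefficients yields p as stated.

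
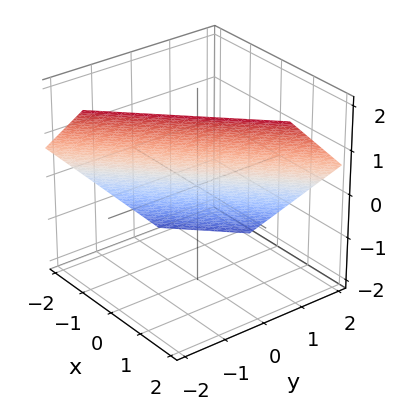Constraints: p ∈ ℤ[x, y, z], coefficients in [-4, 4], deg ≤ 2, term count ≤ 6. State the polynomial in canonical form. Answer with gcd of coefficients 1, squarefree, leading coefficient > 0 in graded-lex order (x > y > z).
3*x - 3*y - 3*z + 2

First, the degree is 1 — every cross-section is a straight line — this is a plane.
Finally, matching integer coefficients to the picture gives p.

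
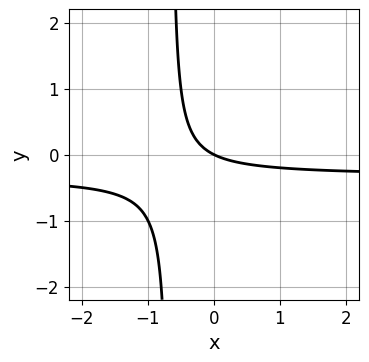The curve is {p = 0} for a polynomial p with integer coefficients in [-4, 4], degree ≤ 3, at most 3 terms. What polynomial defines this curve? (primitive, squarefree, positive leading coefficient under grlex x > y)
3*x*y + x + 2*y

First, degree: no degree-1 curve has this shape, so deg p = 2.
Next, from the visible intercepts: it crosses the y-axis at the gridline y = 0; one x-axis crossing is at x = 0.
Finally, these observations pin down the coefficients.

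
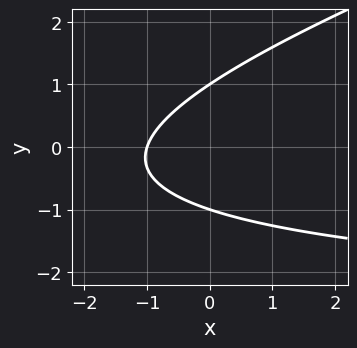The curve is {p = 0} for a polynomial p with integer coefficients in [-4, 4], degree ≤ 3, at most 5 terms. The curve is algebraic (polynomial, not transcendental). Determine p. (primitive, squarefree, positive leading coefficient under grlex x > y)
First, degree: no degree-1 curve has this shape, so deg p = 2.
Then, against the integer gridlines: among the integer gridlines, it crosses the y-axis at y ∈ {-1, 1}; it meets the x-axis at x = -1 (among the integer gridlines).
Finally, putting this together gives p.

x*y - 3*y^2 + 3*x + 3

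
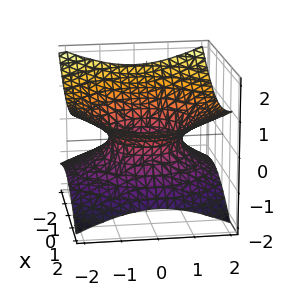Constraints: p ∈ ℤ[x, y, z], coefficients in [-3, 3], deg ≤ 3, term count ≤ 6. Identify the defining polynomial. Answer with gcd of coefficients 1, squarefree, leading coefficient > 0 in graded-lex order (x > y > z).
First, degree: the shape is more complex than any degree-1 surface, so deg p = 2.
Next, from the visible intercepts: among the integer gridlines, it crosses the x-axis at x ∈ {-1, 1}; the y-axis gridline crossings are at y ∈ {-1, 1}.
Finally, assembling these constraints gives the stated polynomial.

x^2 - x*z + y^2 - 3*z^2 - 1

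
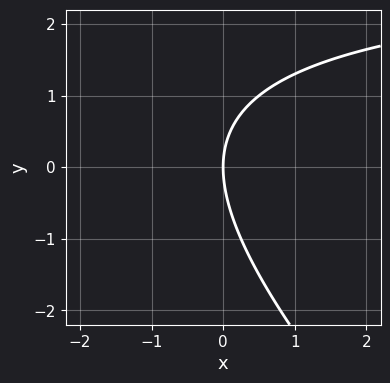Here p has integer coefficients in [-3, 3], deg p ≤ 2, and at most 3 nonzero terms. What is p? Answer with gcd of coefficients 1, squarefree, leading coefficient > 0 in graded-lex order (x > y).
(a) The degree is 2 — no degree-1 curve has this shape.
(b) Reading off the gridlines: it meets the x-axis at x = 0 (among the integer gridlines); one y-axis crossing is at y = 0.
(c) The integer polynomial consistent with all of this is the stated p.

x*y + y^2 - 3*x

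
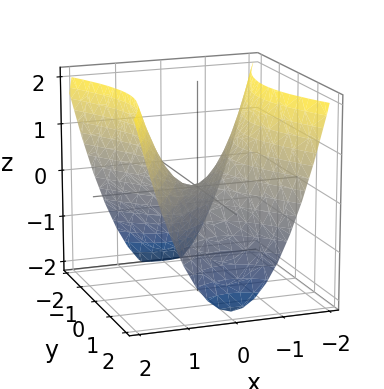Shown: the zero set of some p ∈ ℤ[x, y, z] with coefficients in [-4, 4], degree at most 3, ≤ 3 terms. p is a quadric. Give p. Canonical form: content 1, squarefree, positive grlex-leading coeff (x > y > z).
2*x^2 - y^2 - 2*z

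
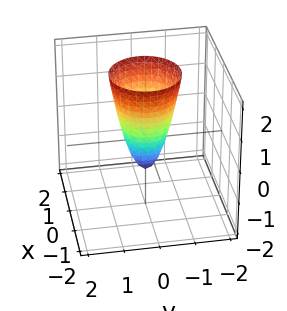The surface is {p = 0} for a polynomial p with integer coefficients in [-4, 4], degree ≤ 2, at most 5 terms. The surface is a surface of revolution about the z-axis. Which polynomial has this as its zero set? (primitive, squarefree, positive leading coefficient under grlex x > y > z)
1. deg p = 2. No degree-1 surface has this shape.
2. By symmetry, the z-axis is an axis of rotation, so x and y enter only as x² + y².
3. From the axis intercepts and sections: a circular section at z = 2 has radius exactly 1; it crosses the z-axis at the gridline z = -1.
4. Fitting integer coefficients to these (and the overall shape) gives p.

3*x^2 + 3*y^2 - z - 1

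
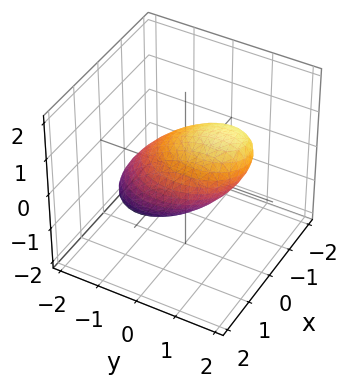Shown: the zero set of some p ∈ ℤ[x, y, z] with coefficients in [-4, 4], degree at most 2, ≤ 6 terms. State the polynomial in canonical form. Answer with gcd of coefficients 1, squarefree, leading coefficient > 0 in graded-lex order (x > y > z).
Degree: a generic line meets the surface in up to 2 points, so deg p = 2.
From the axis intercepts and sections: among the integer gridlines, it crosses the z-axis at z ∈ {-1, 1}; the x-axis gridline crossings are at x ∈ {-1, 1}.
Together with the visible shape, these determine p as stated.

3*x^2 + x*z + 2*y^2 - 3*y*z + 3*z^2 - 3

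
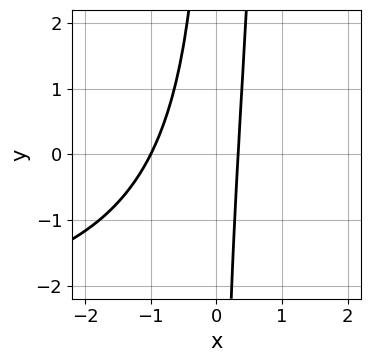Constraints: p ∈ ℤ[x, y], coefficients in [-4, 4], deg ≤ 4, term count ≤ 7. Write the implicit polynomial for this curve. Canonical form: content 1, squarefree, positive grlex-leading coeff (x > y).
(a) Degree: no degree-2 curve has this shape, so deg p = 3.
(b) From the axis intercepts and sections: one x-axis crossing is at x = -1; the curve avoids every integer y-axis point in the box.
(c) Solving for integer coefficients yields p as stated.

x^2*y + 3*x^2 - x*y + 2*x - 1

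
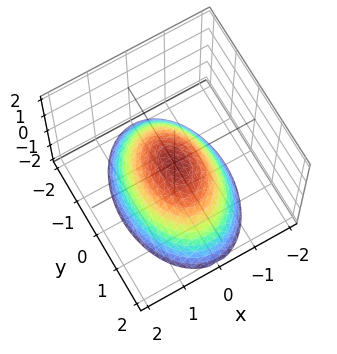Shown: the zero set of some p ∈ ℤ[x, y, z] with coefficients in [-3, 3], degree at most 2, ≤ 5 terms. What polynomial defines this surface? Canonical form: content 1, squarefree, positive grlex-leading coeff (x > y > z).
2*x^2 + y^2 + 2*z

1. The degree is 2 — a single bowl opening along one axis; a quadric.
2. Symmetries: it's symmetric under y → −y, forcing even powers of y; mirror symmetry x ↦ −x ⇒ only even powers of x.
3. Against the integer gridlines: one y-axis crossing is at y = 0; one x-axis crossing is at x = 0.
4. The integer polynomial consistent with all of this is the stated p.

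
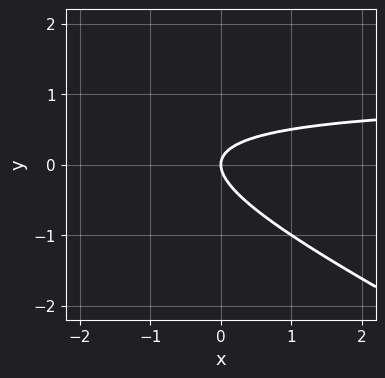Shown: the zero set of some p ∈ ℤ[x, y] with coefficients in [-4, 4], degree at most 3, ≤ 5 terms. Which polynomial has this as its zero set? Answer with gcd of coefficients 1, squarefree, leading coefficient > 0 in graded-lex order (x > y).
x*y + 2*y^2 - x

The degree is 2 — no degree-1 curve has this shape.
From the axis intercepts and sections: it crosses the y-axis at the gridline y = 0; it crosses the x-axis at the gridline x = 0.
Together with the visible shape, these determine p as stated.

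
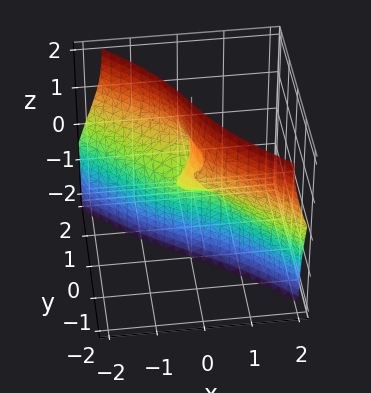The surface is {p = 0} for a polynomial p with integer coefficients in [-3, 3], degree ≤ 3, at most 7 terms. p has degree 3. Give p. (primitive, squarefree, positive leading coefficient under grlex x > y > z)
x^3 + 2*x*z^2 + y^3 + 2*y*z^2 - 2*y*z

The degree is 3 — a generic line meets the surface in up to 3 points.
Observable constraints: every point of the z-axis in the box is on the surface; it meets the x-axis at x = 0 (among the integer gridlines); it meets the y-axis at y = 0 (among the integer gridlines).
The integer polynomial consistent with all of this is the stated p.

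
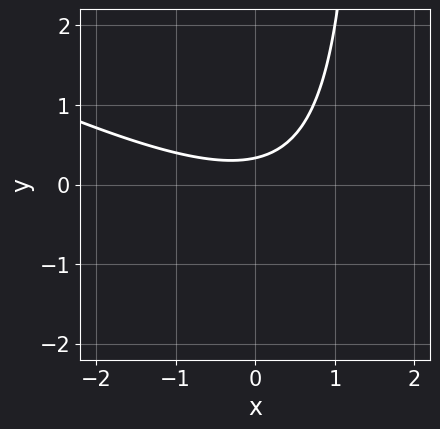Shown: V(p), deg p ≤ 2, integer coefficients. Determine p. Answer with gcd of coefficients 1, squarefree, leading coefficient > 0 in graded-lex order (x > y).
x^2 + 2*x*y - 3*y + 1

1. deg p = 2. The shape is more complex than any degree-1 curve.
2. From the visible intercepts: the curve avoids every integer x-axis point in the box.
3. Assembling these constraints gives the stated polynomial.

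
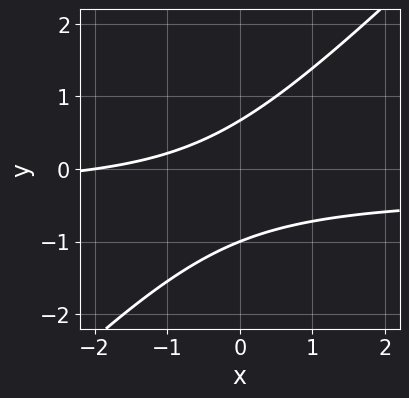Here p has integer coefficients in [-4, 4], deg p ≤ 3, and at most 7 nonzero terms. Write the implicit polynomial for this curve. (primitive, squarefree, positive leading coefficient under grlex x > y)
Degree: a generic line meets the curve in up to 2 points, so deg p = 2.
From the axis intercepts and sections: it crosses the y-axis at the gridline y = -1; it meets the x-axis at x = -2 (among the integer gridlines).
Assembling these constraints gives the stated polynomial.

3*x*y - 3*y^2 + x - y + 2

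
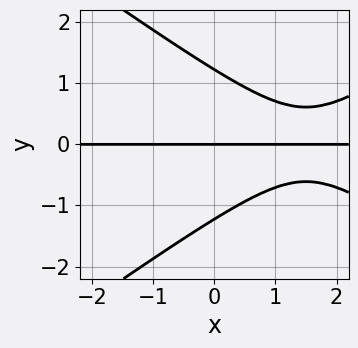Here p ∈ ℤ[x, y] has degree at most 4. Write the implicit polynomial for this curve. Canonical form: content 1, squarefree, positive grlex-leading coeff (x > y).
First, the degree is 3 — a generic line meets the curve in up to 3 points.
Next, observable constraints: it crosses the y-axis at the gridline y = 0; the visible x-axis segment lies entirely on the curve.
Finally, fitting integer coefficients to these (and the overall shape) gives p.

x^2*y - 2*y^3 - 3*x*y + 3*y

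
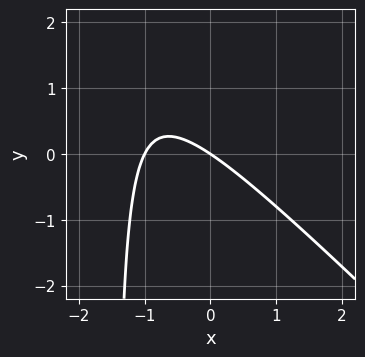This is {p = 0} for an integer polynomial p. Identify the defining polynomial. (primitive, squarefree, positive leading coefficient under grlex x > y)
2*x^2 + 2*x*y + 2*x + 3*y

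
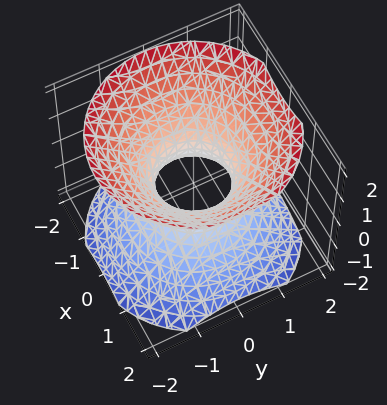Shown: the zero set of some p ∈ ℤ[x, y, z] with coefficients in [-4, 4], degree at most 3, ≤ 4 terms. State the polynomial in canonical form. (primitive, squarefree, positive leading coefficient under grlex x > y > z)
deg p = 2.
Symmetries: rotational symmetry about the z-axis ⇒ p depends on x, y only through x² + y².
Observable constraints: the surface avoids every integer z-axis point in the box; a circular section at z = 0 has radius between 0 and 1.
Matching integer coefficients to the picture gives p.

3*x^2 + 3*y^2 - 3*z^2 - 2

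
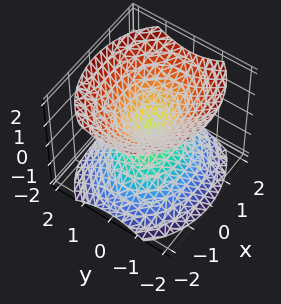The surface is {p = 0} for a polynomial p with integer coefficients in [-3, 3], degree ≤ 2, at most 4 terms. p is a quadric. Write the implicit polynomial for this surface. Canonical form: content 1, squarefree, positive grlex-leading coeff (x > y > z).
The picture has 2 separate pieces.
Degree: a double cone through the origin; a quadric, so deg p = 2.
Symmetries: it's symmetric under x → −x, forcing even powers of x; the z ↦ −z reflection is a symmetry, so z appears only in even powers; it's symmetric under y → −y, forcing even powers of y.
From the axis intercepts and sections: it crosses the y-axis at the gridline y = 0; one z-axis crossing is at z = 0; one x-axis crossing is at x = 0.
Matching integer coefficients to the picture gives p.

2*x^2 + 3*y^2 - 3*z^2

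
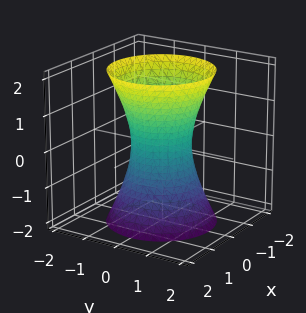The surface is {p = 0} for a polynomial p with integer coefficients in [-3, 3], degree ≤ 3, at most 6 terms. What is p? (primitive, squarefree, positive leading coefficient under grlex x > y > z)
3*x^2 + 3*y^2 - z^2 - 2

Degree: one connected sheet with a waist; a quadric, so deg p = 2.
Symmetries: the z ↦ −z reflection is a symmetry, so z appears only in even powers; rotational symmetry about the z-axis ⇒ p depends on x, y only through x² + y².
Against the integer gridlines: a circular section at z = -1 has radius exactly 1; no z-intercept at any integer in the box.
Solving for integer coefficients yields p as stated.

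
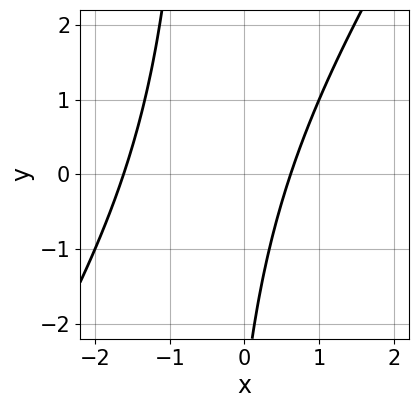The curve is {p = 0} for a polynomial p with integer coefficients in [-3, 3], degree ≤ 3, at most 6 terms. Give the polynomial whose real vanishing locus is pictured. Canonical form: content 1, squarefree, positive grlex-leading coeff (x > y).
3*x^2 - 2*x*y + 3*x - y - 3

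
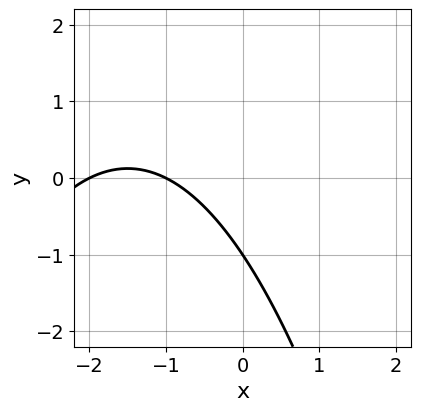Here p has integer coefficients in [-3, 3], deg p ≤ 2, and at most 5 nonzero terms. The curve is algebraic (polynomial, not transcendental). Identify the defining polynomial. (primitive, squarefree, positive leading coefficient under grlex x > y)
x^2 + 3*x + 2*y + 2

deg p = 2. A generic line meets the curve in up to 2 points.
Reading off the gridlines: it crosses the y-axis at the gridline y = -1; among the integer gridlines, it crosses the x-axis at x ∈ {-2, -1}.
Putting this together gives p.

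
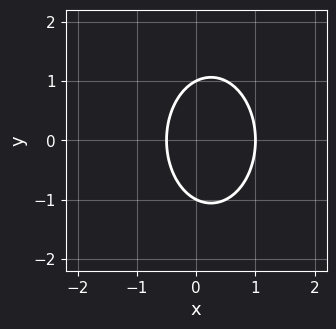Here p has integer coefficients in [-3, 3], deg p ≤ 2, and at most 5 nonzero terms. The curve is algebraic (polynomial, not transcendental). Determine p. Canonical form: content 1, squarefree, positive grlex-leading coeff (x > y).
2*x^2 + y^2 - x - 1

(a) deg p = 2.
(b) Symmetries: the y ↦ −y reflection is a symmetry, so y appears only in even powers.
(c) Checking where it meets the axes: it meets the x-axis at x = 1 (among the integer gridlines); the y-axis gridline crossings are at y ∈ {-1, 1}.
(d) Putting this together gives p.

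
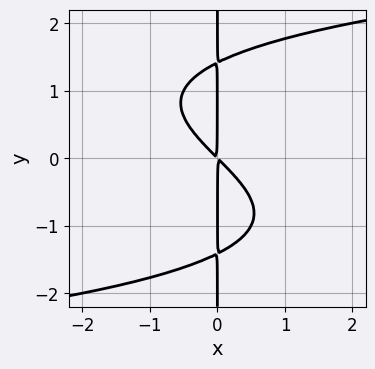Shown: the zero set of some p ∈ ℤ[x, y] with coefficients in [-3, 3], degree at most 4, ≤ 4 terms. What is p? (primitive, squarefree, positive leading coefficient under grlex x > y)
x*y^3 - 2*x^2 - 2*x*y

First, deg p = 4.
Next, reading off the gridlines: the visible y-axis segment lies entirely on the curve.
Finally, these observations pin down the coefficients.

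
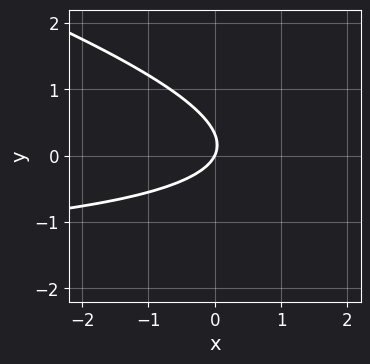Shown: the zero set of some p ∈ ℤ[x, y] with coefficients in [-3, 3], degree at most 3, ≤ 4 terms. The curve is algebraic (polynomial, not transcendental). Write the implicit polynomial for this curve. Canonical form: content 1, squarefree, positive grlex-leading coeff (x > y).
x*y + 3*y^2 + 2*x - y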